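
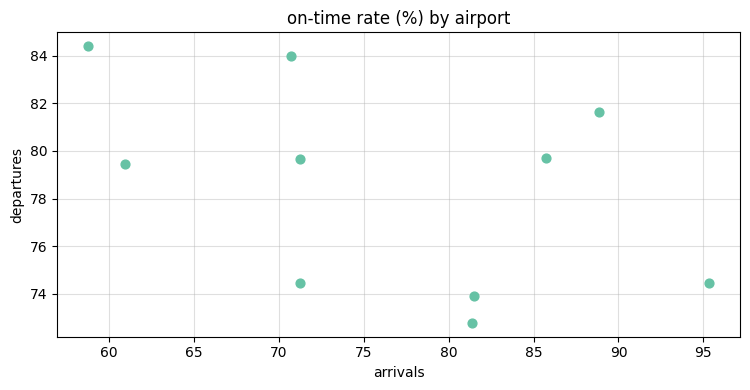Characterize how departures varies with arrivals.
negative, moderate

Points are negatively correlated; moderate (|r| ≈ 0.5).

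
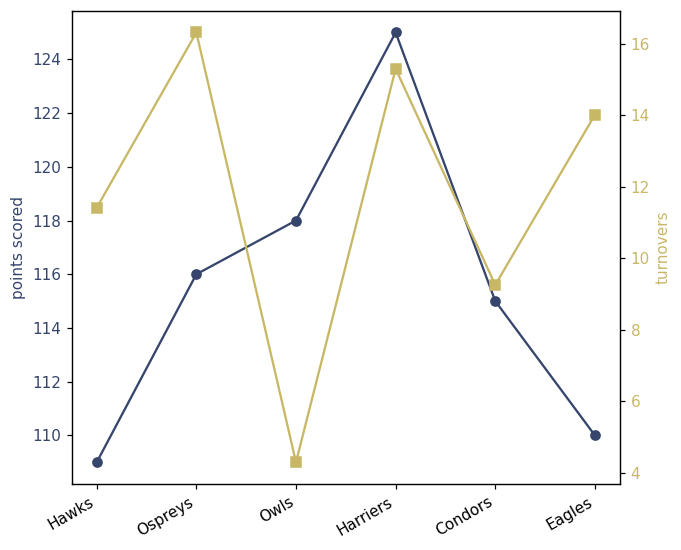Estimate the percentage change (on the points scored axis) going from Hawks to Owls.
≈ +9.3%

Hawks ≈ 108, Owls ≈ 118; (118 − 108) / 108 ≈ +9.3%.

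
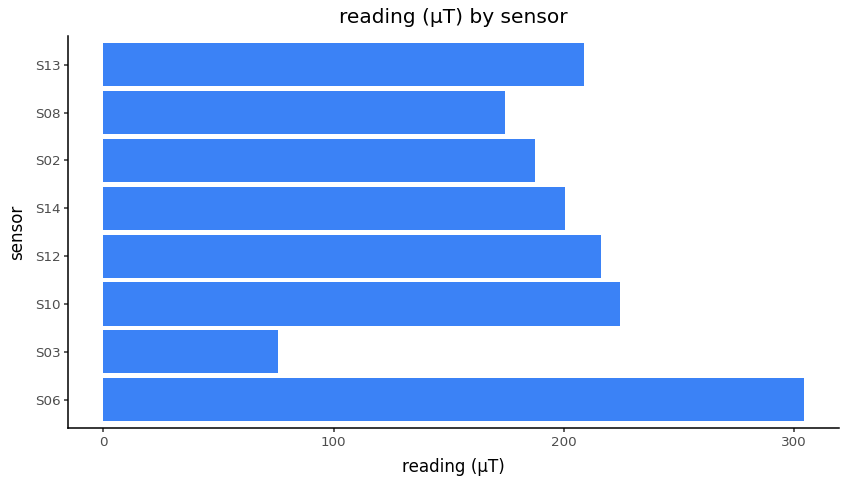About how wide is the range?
Max S06 ≈ 300, min S03 ≈ 100; range ≈ 200.

≈ 200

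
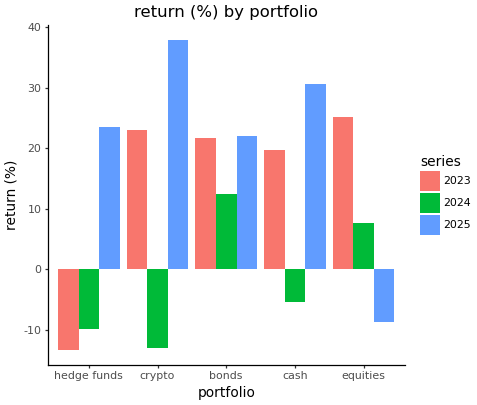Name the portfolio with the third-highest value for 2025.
Top 4 for 2025: crypto ≈ 40, cash ≈ 30, hedge funds ≈ 25, bonds ≈ 20.

hedge funds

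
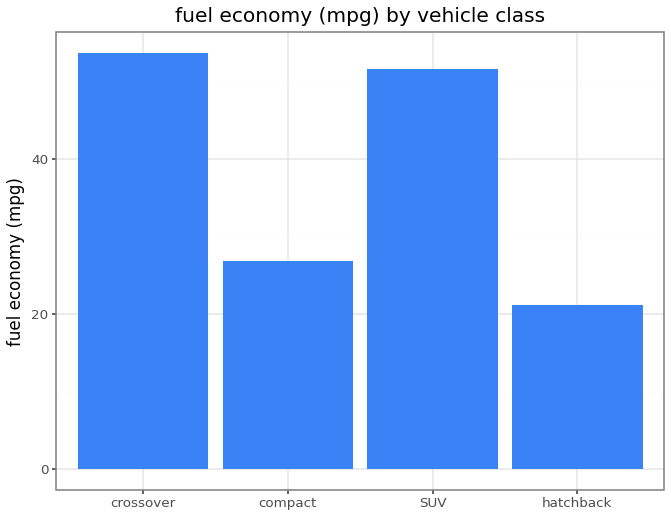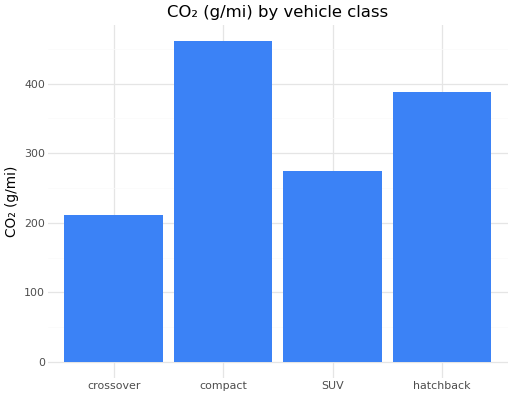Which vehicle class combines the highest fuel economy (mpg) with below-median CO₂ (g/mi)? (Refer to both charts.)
Chart 2 median CO₂ (g/mi) ≈ 350; below-median vehicle classes: crossover, SUV. Among those, crossover has the highest fuel economy (mpg) (≈ 55).

crossover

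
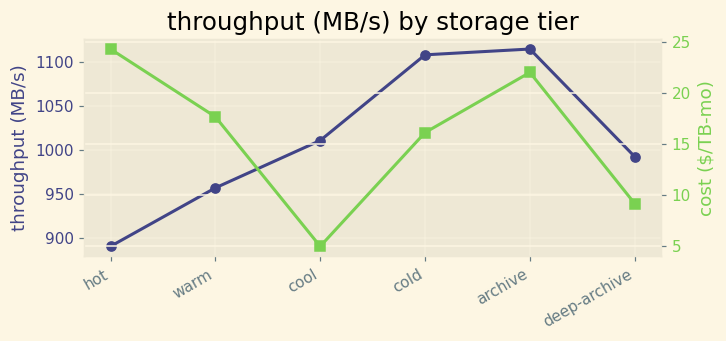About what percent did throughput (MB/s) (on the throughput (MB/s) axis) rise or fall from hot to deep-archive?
hot ≈ 900, deep-archive ≈ 1000; (1000 − 900) / 900 ≈ +11.1%.

≈ +11.1%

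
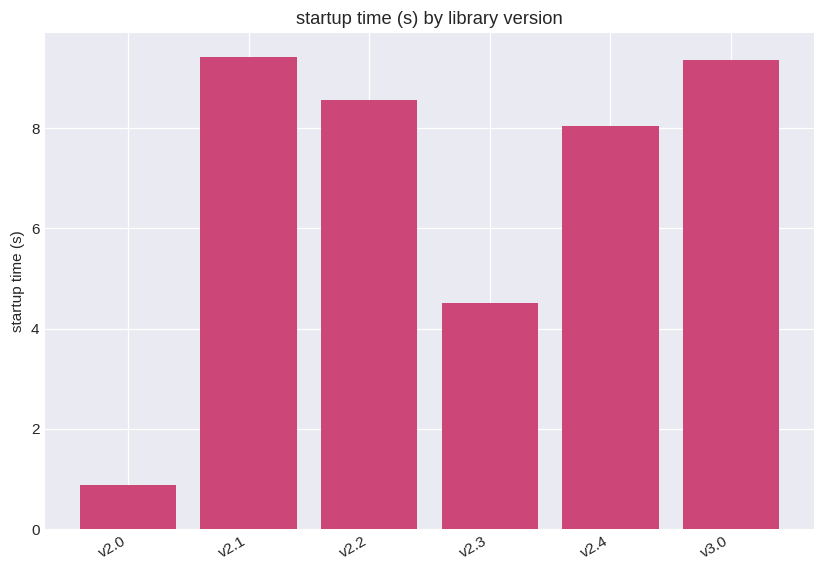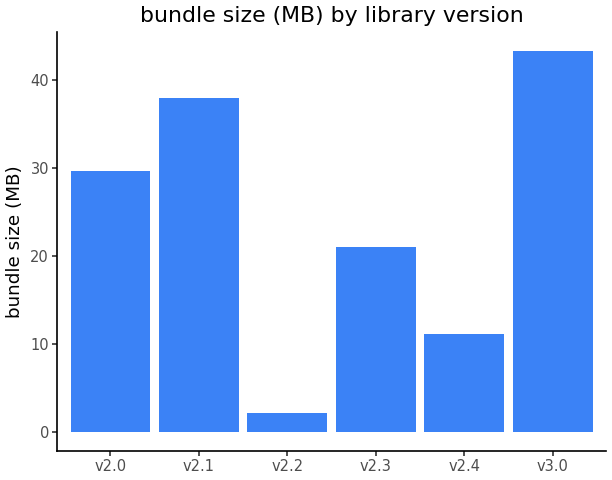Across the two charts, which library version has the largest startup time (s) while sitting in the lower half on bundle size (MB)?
v2.2

Chart 2 median bundle size (MB) ≈ 25; below-median library versions: v2.2, v2.3, v2.4. Among those, v2.2 has the highest startup time (s) (≈ 9).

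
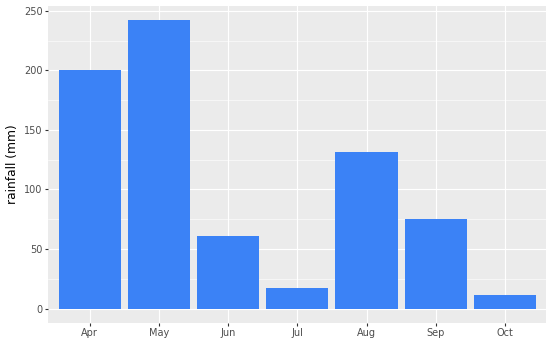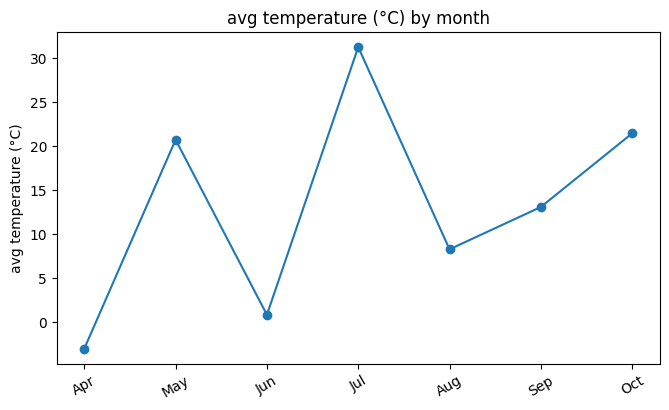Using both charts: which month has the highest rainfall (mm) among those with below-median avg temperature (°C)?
Chart 2 median avg temperature (°C) ≈ 15; below-median months: Apr, Jun, Aug. Among those, Apr has the highest rainfall (mm) (≈ 200).

Apr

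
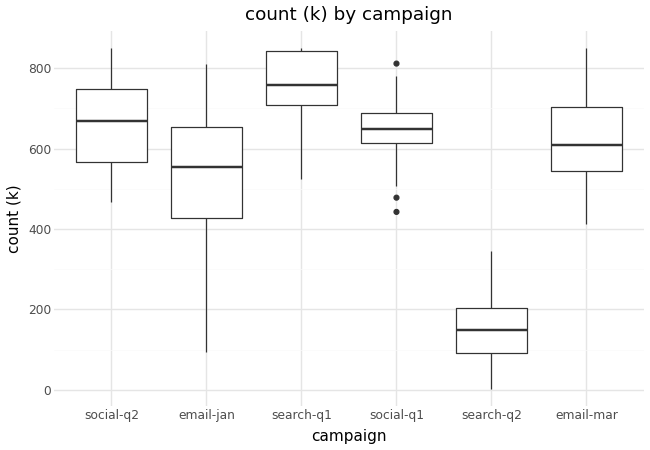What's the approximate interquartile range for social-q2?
≈ 200

Q3 ≈ 750, Q1 ≈ 550; IQR ≈ 200.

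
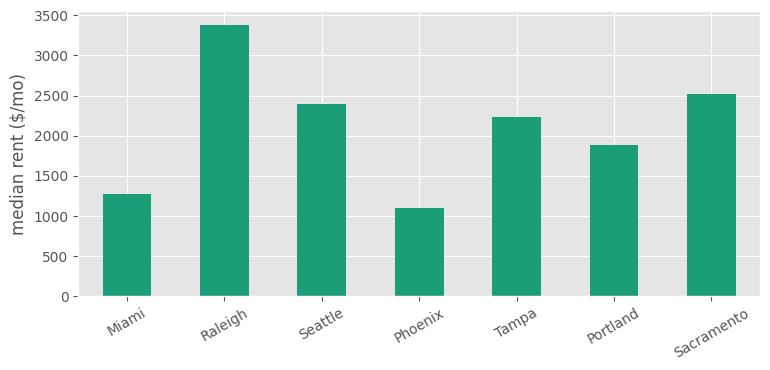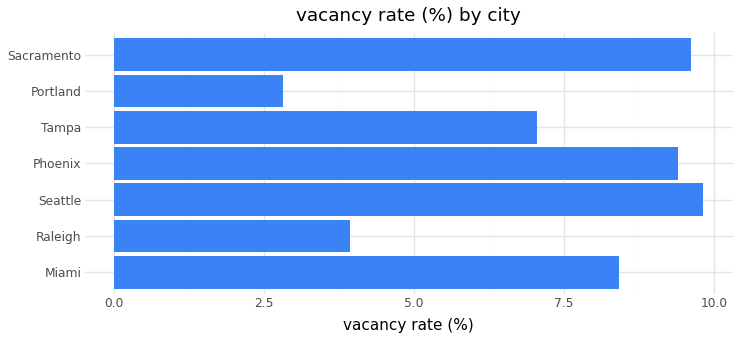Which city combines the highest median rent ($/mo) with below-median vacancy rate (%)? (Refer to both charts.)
Chart 2 median vacancy rate (%) ≈ 8; below-median cities: Raleigh, Tampa, Portland. Among those, Raleigh has the highest median rent ($/mo) (≈ 3500).

Raleigh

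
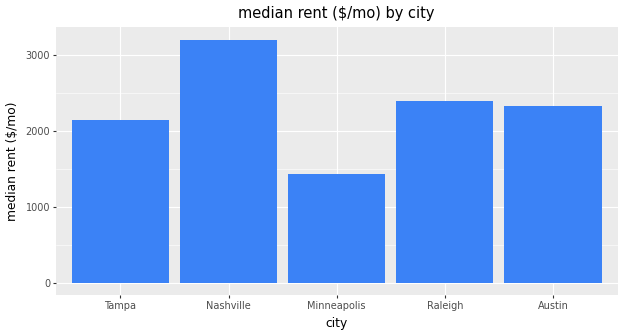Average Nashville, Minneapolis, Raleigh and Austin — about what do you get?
(3000 + 1500 + 2500 + 2500) / 4 ≈ 2375.

≈ 2375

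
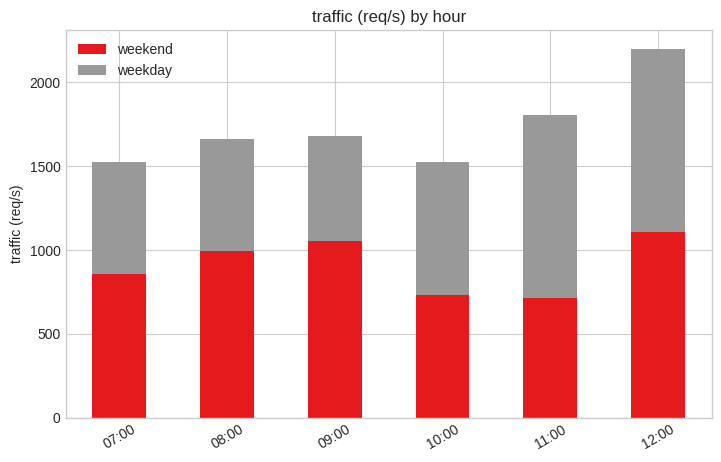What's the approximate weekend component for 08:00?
weekend top ≈ 1000, bottom ≈ 0; segment ≈ 1000.

≈ 1000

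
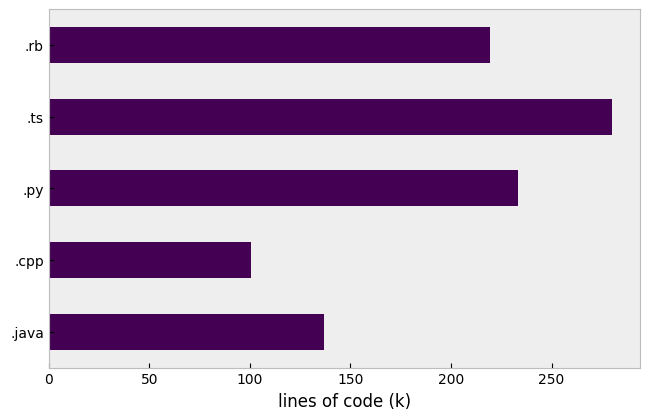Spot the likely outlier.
.cpp ≈ 100; the rest sit between ≈ 125 and ≈ 275.

.cpp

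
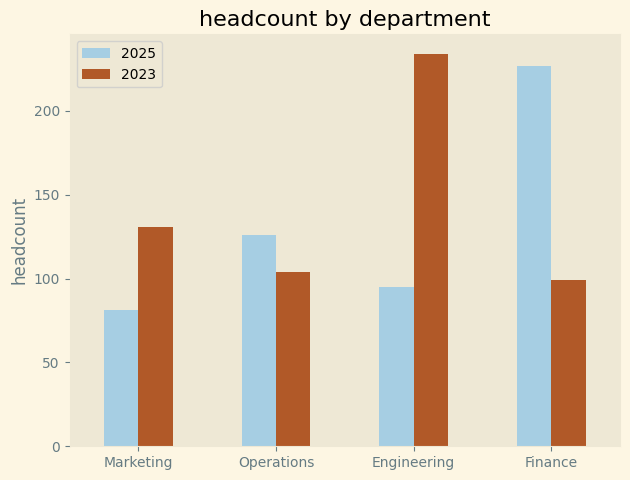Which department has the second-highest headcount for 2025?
Operations

Top 3 for 2025: Finance ≈ 220, Operations ≈ 120, Engineering ≈ 100.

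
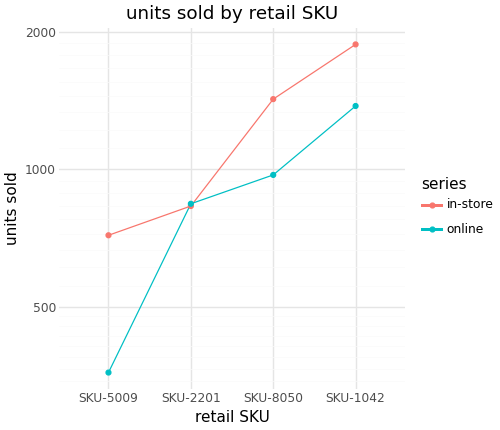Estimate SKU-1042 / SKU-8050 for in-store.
≈ 1.29×

SKU-1042 ≈ 1800, SKU-8050 ≈ 1400; 1800/1400 ≈ 1.29.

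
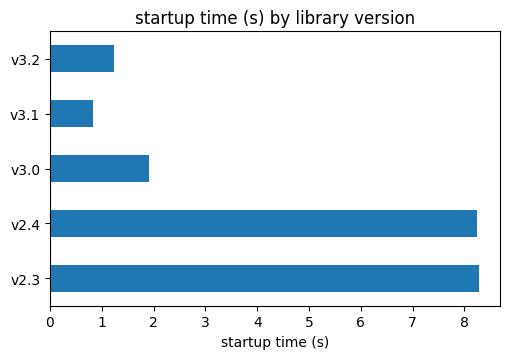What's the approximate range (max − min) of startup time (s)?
Max v2.3 ≈ 8, min v3.1 ≈ 1; range ≈ 7.

≈ 7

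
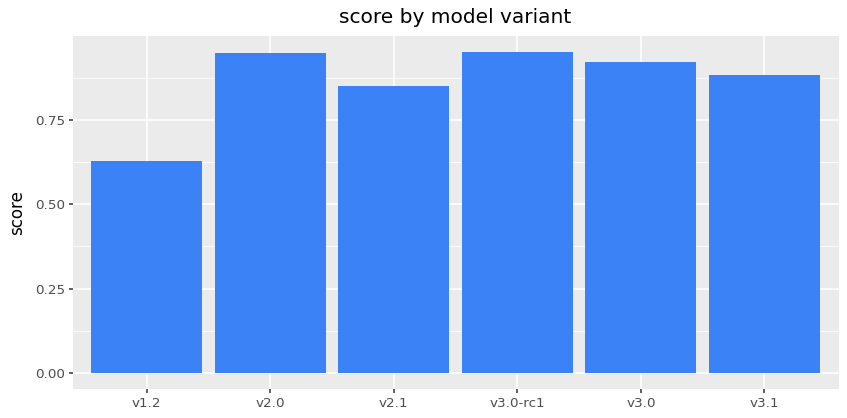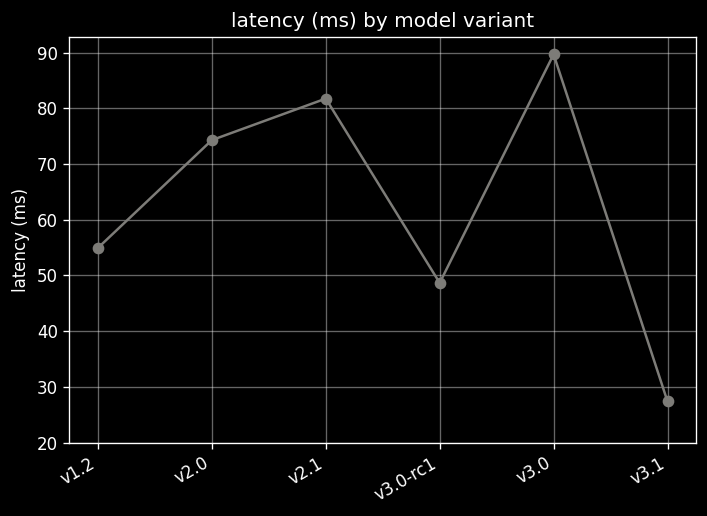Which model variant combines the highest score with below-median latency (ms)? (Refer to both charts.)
Chart 2 median latency (ms) ≈ 60; below-median model variants: v1.2, v3.0-rc1, v3.1. Among those, v3.0-rc1 has the highest score (≈ 1).

v3.0-rc1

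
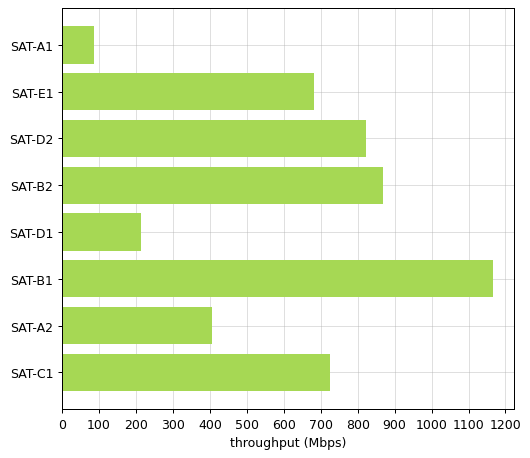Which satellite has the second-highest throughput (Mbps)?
Top 3: SAT-B1 ≈ 1200, SAT-B2 ≈ 900, SAT-D2 ≈ 800.

SAT-B2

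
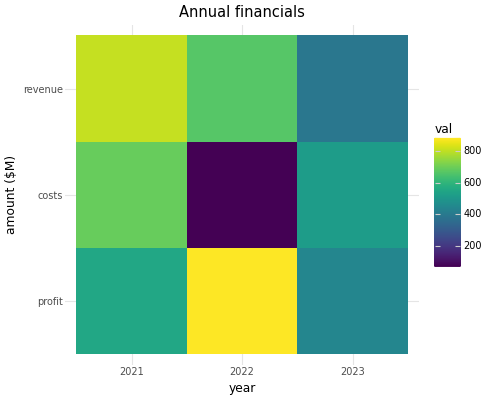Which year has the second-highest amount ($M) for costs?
2023

Top 3 for costs: 2021 ≈ 700, 2023 ≈ 500, 2022 ≈ 100.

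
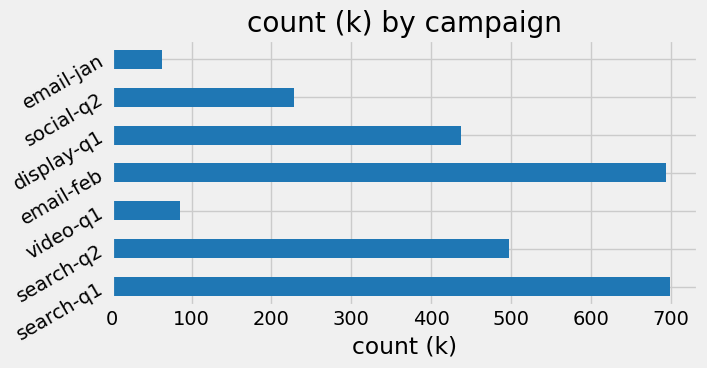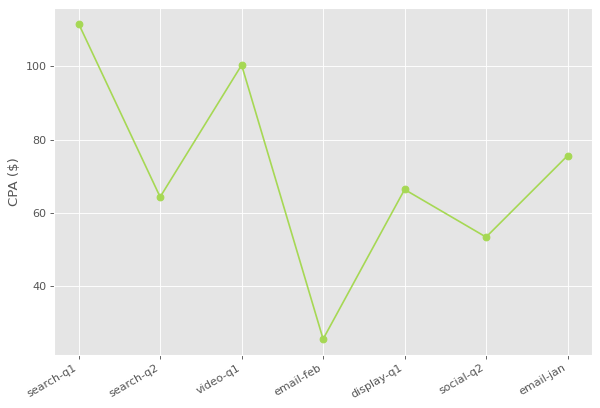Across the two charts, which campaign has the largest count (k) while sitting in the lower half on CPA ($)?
Chart 2 median CPA ($) ≈ 60; below-median campaigns: search-q2, email-feb, social-q2. Among those, email-feb has the highest count (k) (≈ 700).

email-feb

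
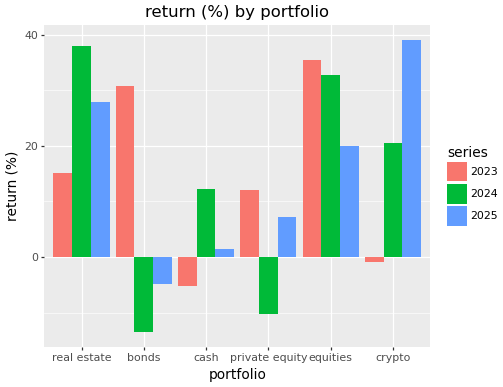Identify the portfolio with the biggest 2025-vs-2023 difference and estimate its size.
crypto: 2025 ≈ 40, 2023 ≈ 0 → gap ≈ 40. Next-largest (bonds) is only ≈ 35.

crypto, ≈ 40 %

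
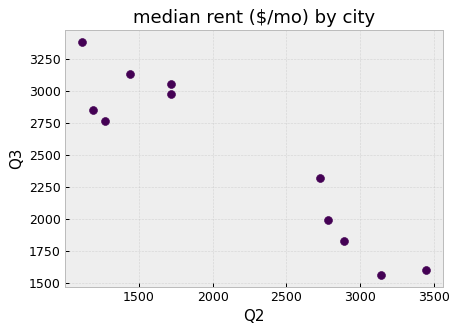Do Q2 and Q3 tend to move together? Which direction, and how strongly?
Points are negatively correlated; strong (|r| ≈ 0.9).

negative, strong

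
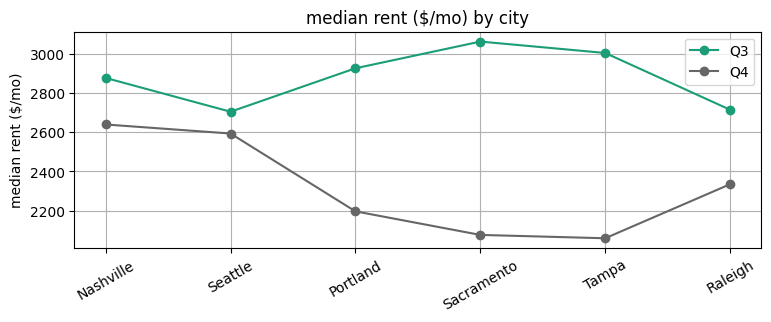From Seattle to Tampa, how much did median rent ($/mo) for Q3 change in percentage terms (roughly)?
≈ +11.1%

Seattle ≈ 2700, Tampa ≈ 3000; (3000 − 2700) / 2700 ≈ +11.1%.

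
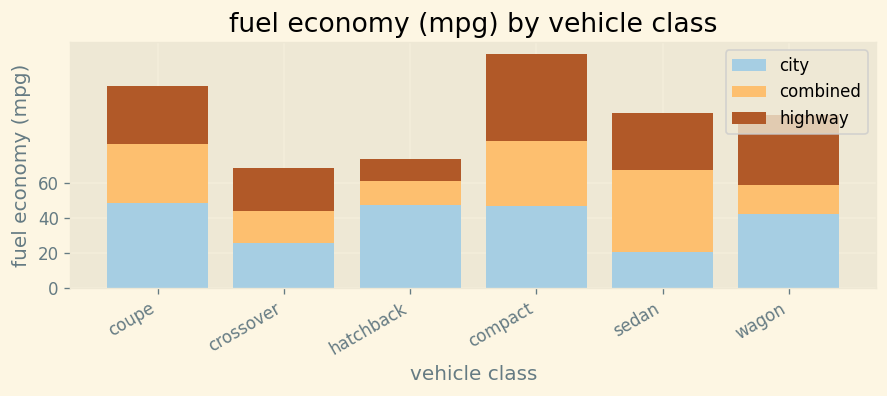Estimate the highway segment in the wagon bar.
≈ 40

highway top ≈ 100, bottom ≈ 60; segment ≈ 40.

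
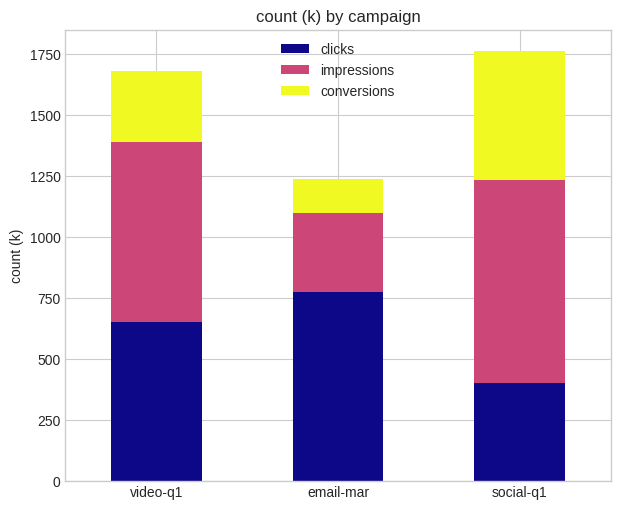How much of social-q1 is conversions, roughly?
≈ 600

conversions top ≈ 1800, bottom ≈ 1200; segment ≈ 600.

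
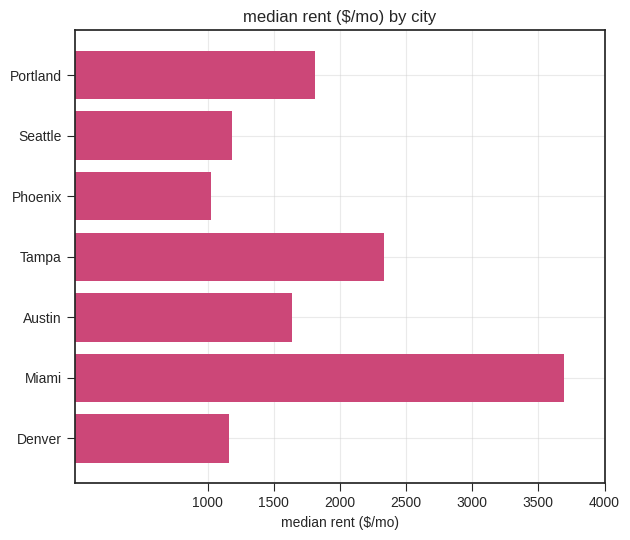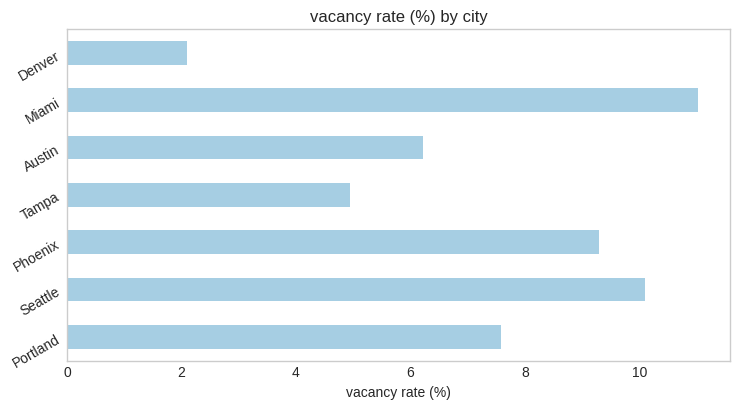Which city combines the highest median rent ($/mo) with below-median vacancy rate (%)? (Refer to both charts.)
Chart 2 median vacancy rate (%) ≈ 8; below-median cities: Tampa, Austin, Denver. Among those, Tampa has the highest median rent ($/mo) (≈ 2500).

Tampa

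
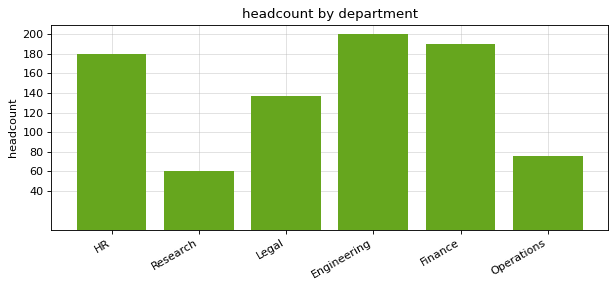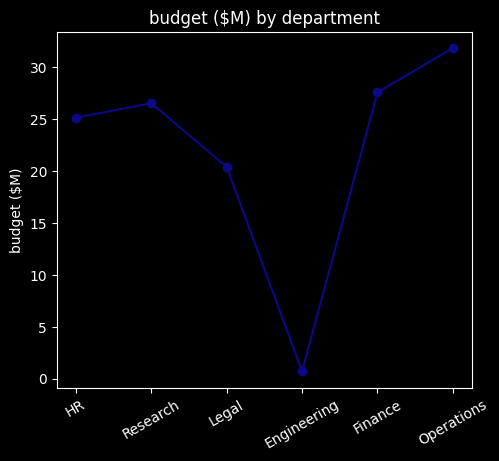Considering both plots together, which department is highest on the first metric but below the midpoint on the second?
Engineering

Chart 2 median budget ($M) ≈ 25; below-median departments: HR, Legal, Engineering. Among those, Engineering has the highest headcount (≈ 200).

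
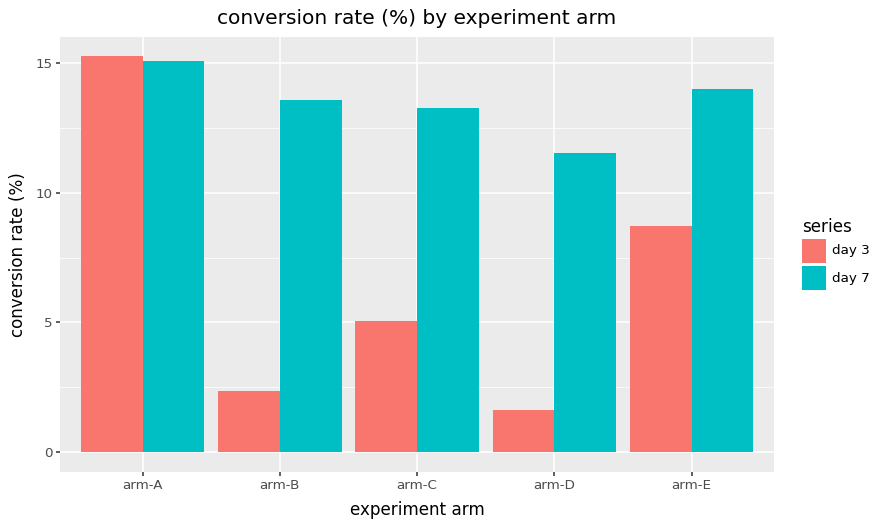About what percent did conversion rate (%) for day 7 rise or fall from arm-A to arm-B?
≈ -12.5%

arm-A ≈ 16, arm-B ≈ 14; (14 − 16) / 16 ≈ -12.5%.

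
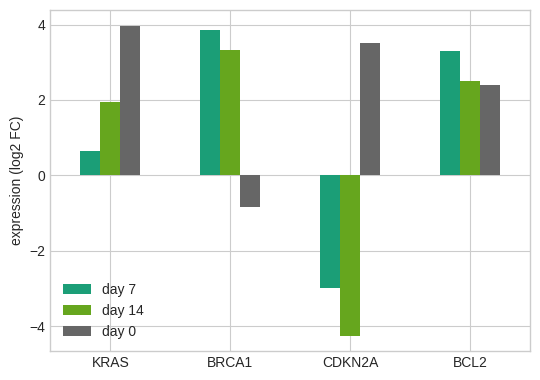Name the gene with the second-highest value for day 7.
Top 3 for day 7: BRCA1 ≈ 4, BCL2 ≈ 3, KRAS ≈ 1.

BCL2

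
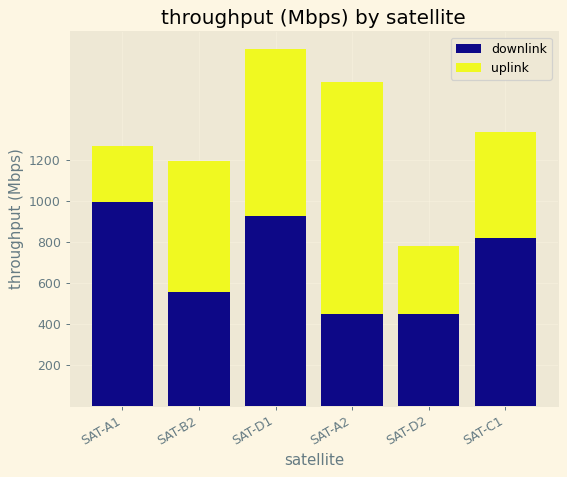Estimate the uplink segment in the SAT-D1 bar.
≈ 800

uplink top ≈ 1800, bottom ≈ 1000; segment ≈ 800.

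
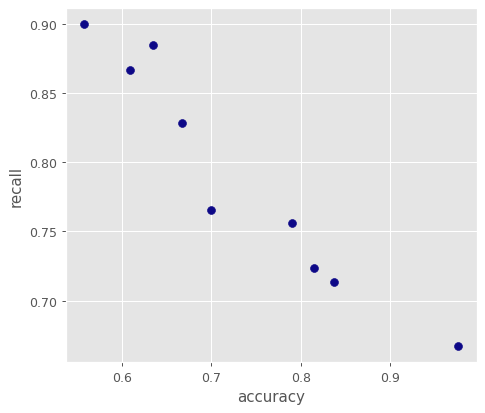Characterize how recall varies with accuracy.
Points are negatively correlated; strong (|r| ≈ 1.0).

negative, strong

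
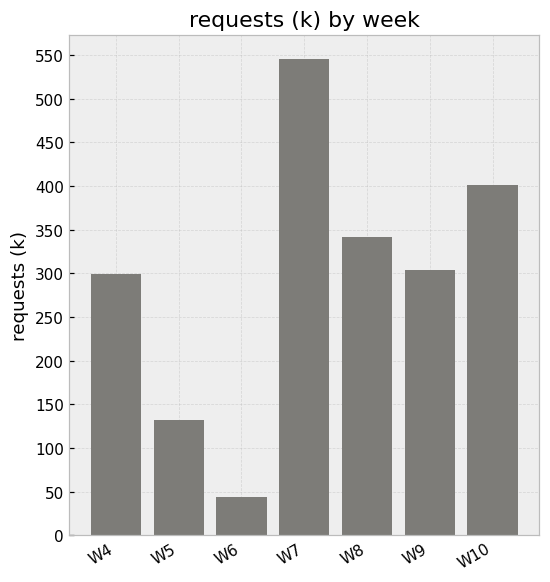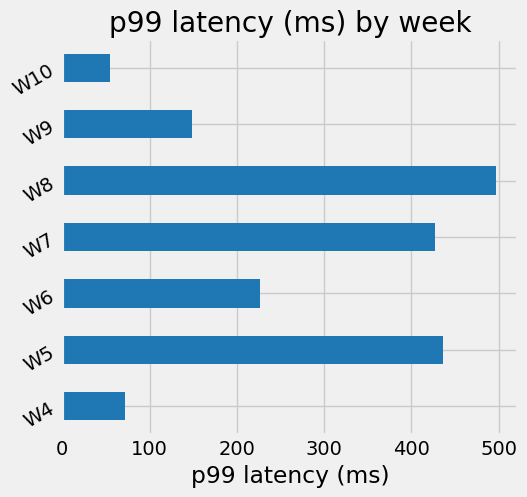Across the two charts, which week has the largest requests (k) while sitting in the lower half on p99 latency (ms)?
Chart 2 median p99 latency (ms) ≈ 250; below-median weeks: W4, W9, W10. Among those, W10 has the highest requests (k) (≈ 400).

W10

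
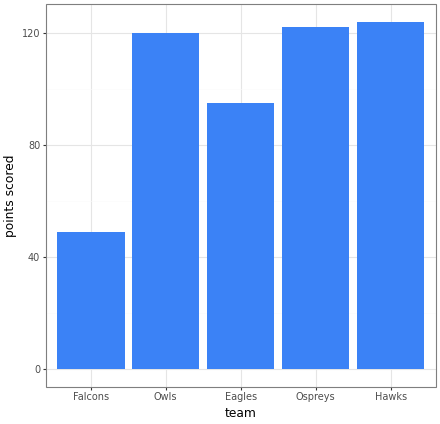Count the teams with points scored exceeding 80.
Above 80: Owls, Eagles, Ospreys, Hawks.

4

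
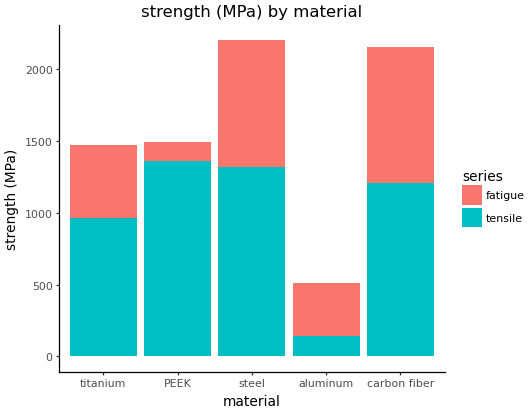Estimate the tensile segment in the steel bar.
≈ 1400

tensile top ≈ 1400, bottom ≈ 0; segment ≈ 1400.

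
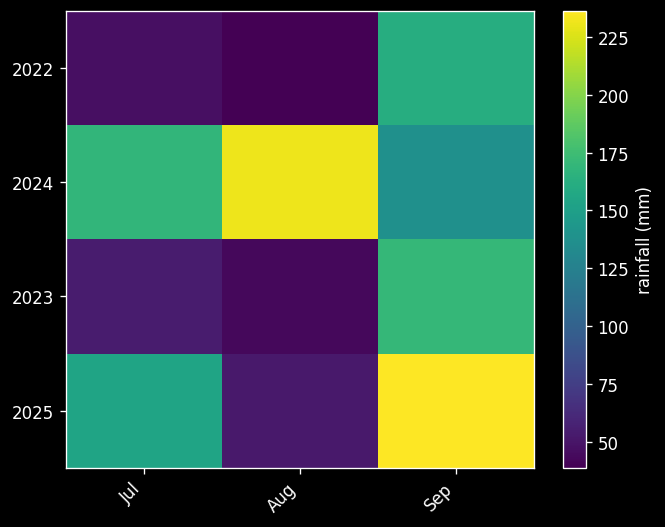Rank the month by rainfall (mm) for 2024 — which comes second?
Jul

Top 3 for 2024: Aug ≈ 240, Jul ≈ 160, Sep ≈ 140.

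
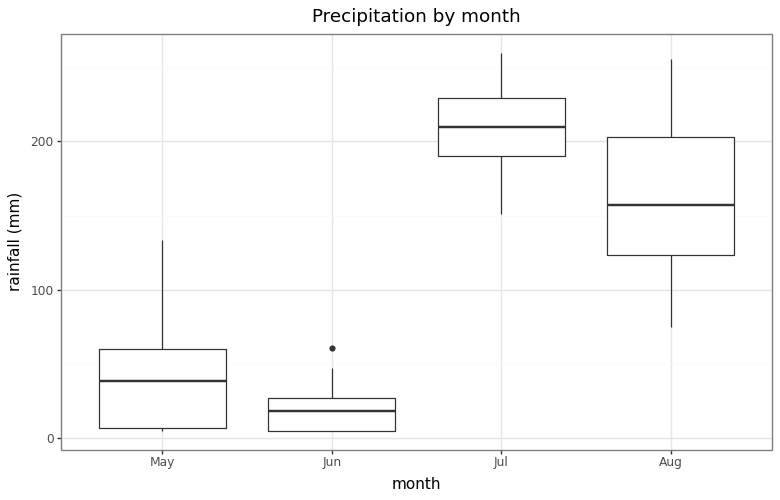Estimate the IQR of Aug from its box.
≈ 80

Q3 ≈ 200, Q1 ≈ 120; IQR ≈ 80.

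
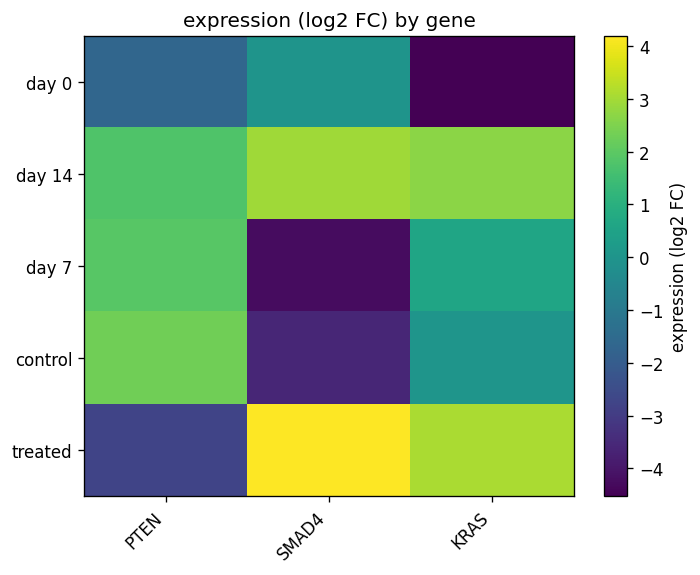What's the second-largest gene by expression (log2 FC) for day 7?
KRAS

Top 3 for day 7: PTEN ≈ 2, KRAS ≈ 1, SMAD4 ≈ -4.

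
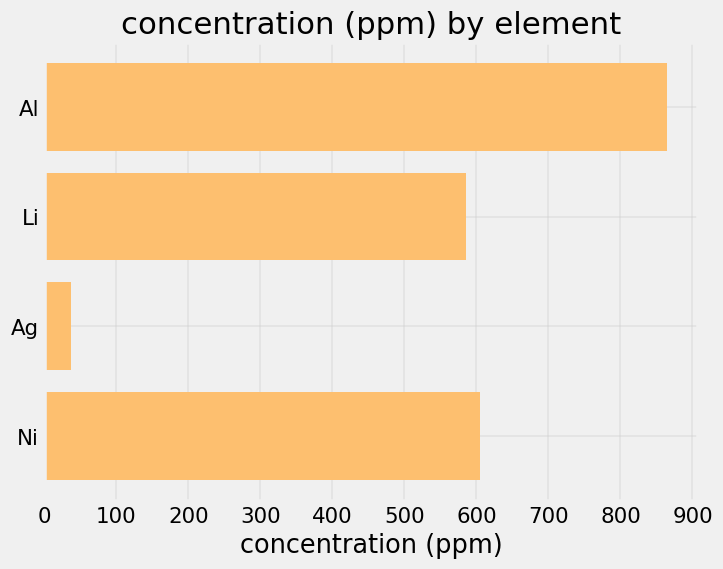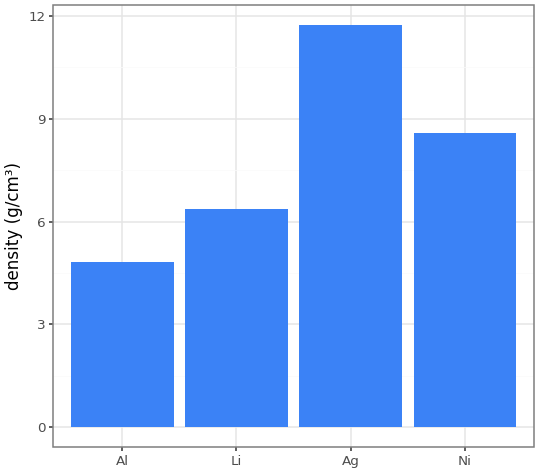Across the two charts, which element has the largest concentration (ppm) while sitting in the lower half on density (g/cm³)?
Al

Chart 2 median density (g/cm³) ≈ 8; below-median elements: Al, Li. Among those, Al has the highest concentration (ppm) (≈ 900).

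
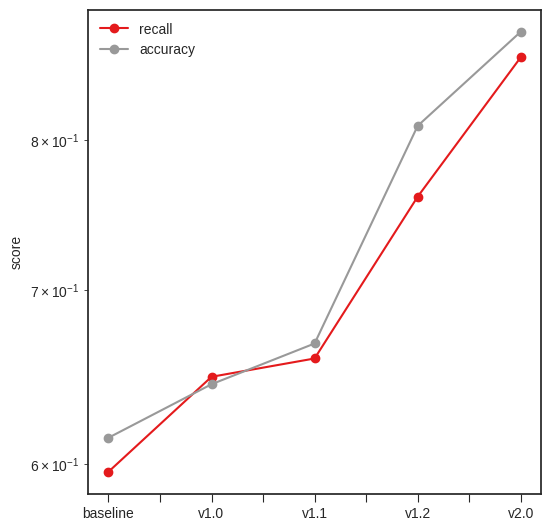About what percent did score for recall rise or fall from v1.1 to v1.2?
≈ +15.4%

v1.1 ≈ 0.65, v1.2 ≈ 0.75; (0.75 − 0.65) / 0.65 ≈ +15.4%.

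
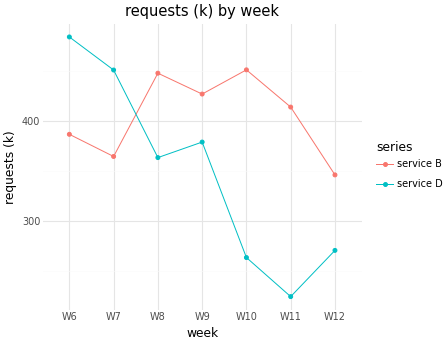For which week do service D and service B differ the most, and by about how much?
W11: service D ≈ 225, service B ≈ 425 → gap ≈ 200. Next-largest (W10) is only ≈ 175.

W11, ≈ 200 k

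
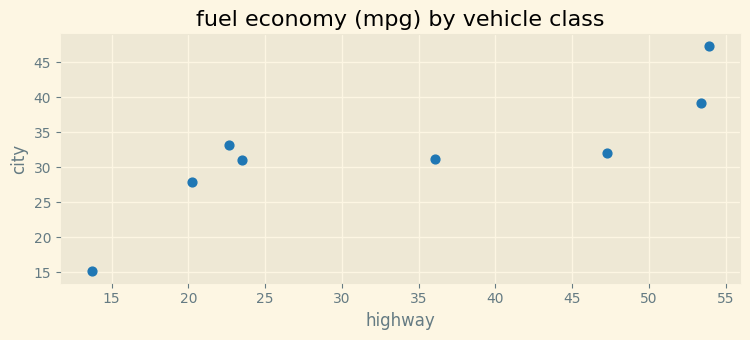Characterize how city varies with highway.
Points are positively correlated; strong (|r| ≈ 0.8).

positive, strong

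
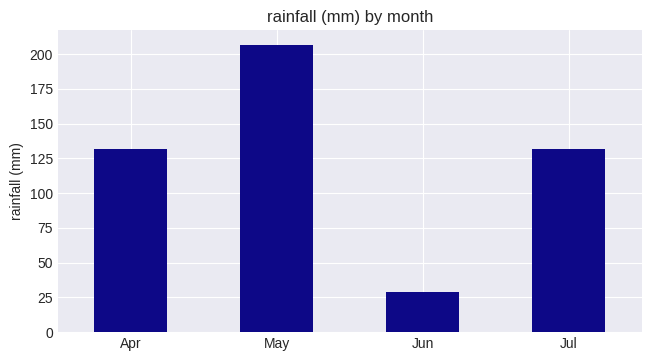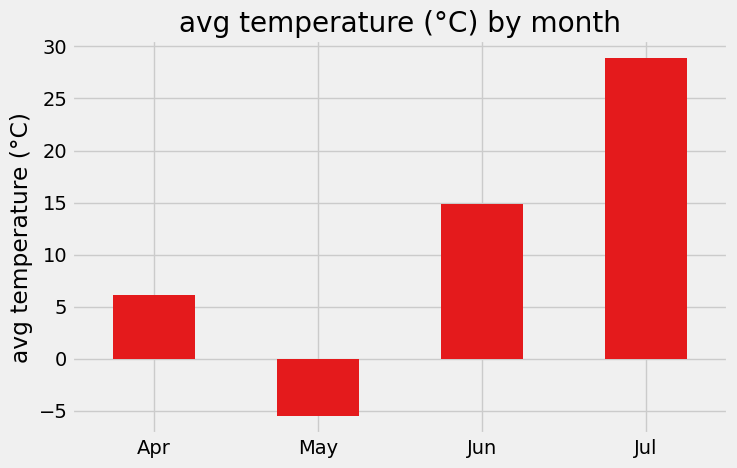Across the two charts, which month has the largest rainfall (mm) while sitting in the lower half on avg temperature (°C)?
Chart 2 median avg temperature (°C) ≈ 10; below-median months: Apr, May. Among those, May has the highest rainfall (mm) (≈ 200).

May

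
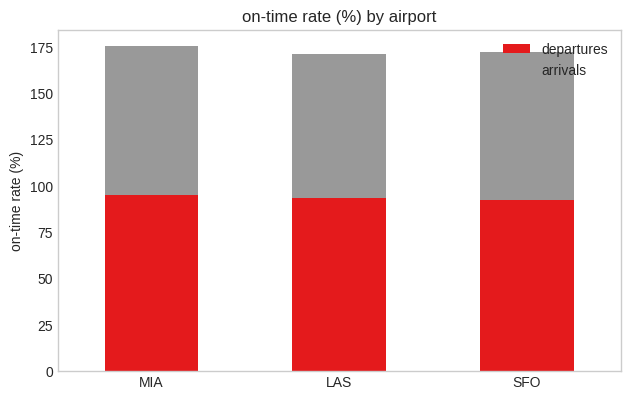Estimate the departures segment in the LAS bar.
departures top ≈ 100, bottom ≈ 0; segment ≈ 100.

≈ 100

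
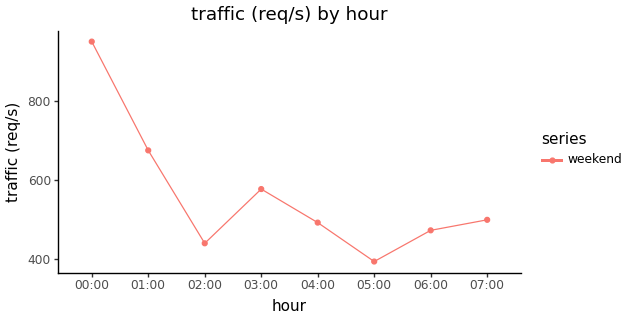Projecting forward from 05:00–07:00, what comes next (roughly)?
Last three: 400, 450, 500 → slope ≈ 50/step → next ≈ 550.

≈ 550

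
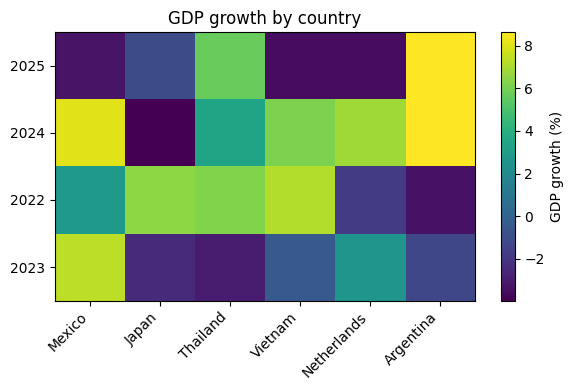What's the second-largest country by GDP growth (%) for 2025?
Thailand

Top 3 for 2025: Argentina ≈ 8, Thailand ≈ 6, Japan ≈ -2.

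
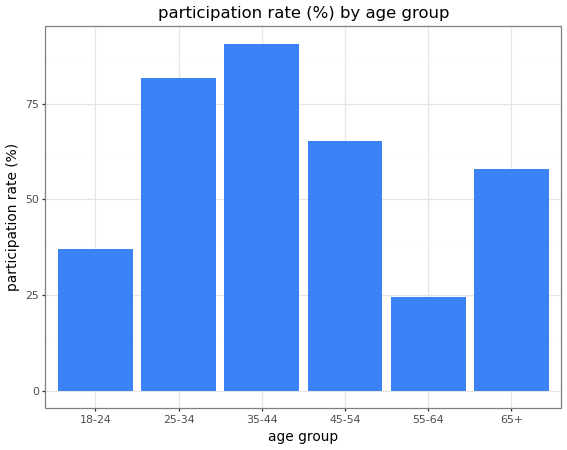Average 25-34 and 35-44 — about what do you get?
≈ 85

(80 + 90) / 2 ≈ 85.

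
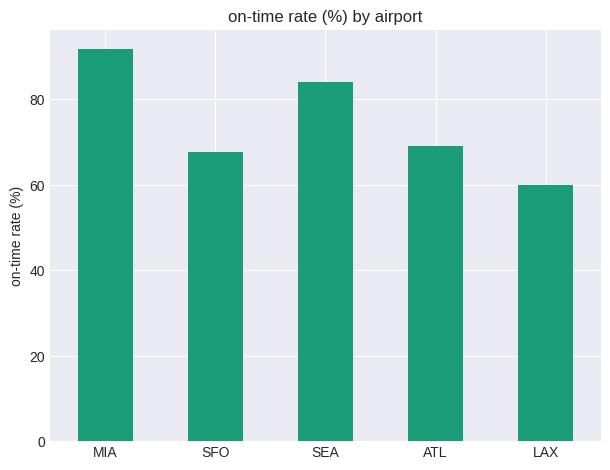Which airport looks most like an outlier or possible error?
MIA

MIA ≈ 90; the rest sit between ≈ 60 and ≈ 80.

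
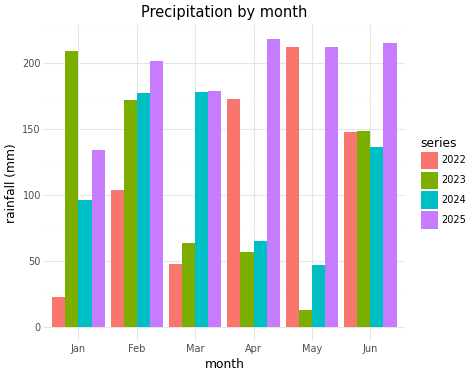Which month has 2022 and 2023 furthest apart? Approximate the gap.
May: 2022 ≈ 220, 2023 ≈ 20 → gap ≈ 200. Next-largest (Jan) is only ≈ 180.

May, ≈ 200 mm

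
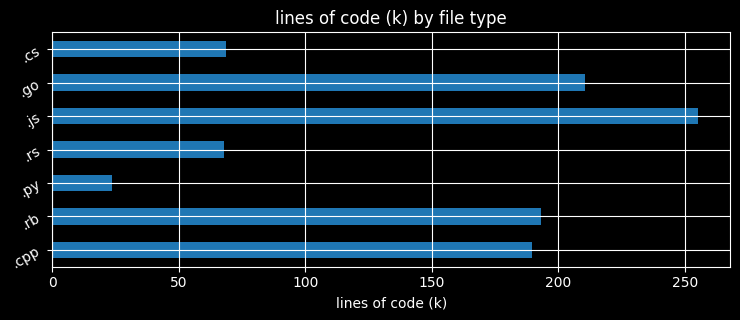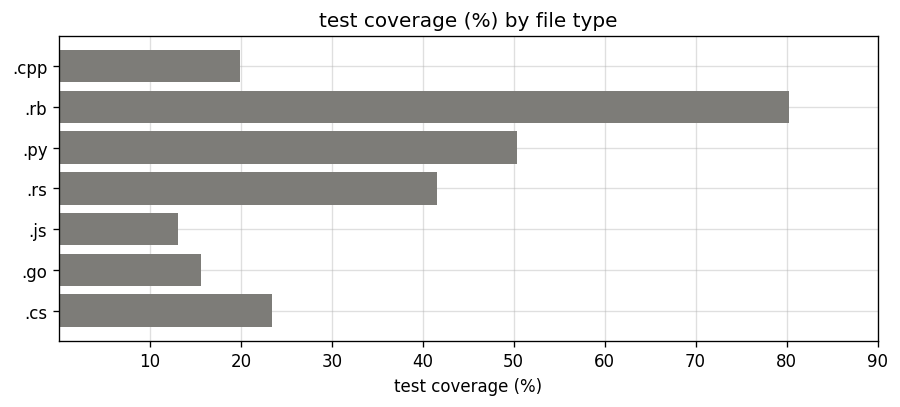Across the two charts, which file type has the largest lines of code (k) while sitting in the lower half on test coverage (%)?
Chart 2 median test coverage (%) ≈ 20; below-median file types: .cpp, .js, .go. Among those, .js has the highest lines of code (k) (≈ 250).

.js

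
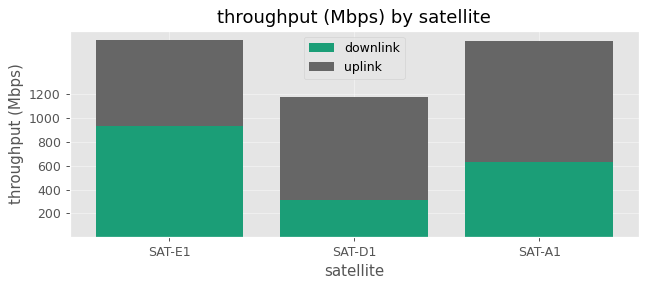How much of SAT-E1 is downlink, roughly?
≈ 1000

downlink top ≈ 1000, bottom ≈ 0; segment ≈ 1000.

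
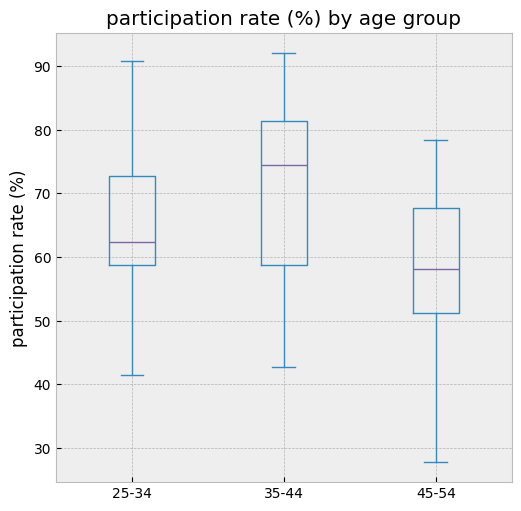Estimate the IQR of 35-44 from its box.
≈ 22

Q3 ≈ 81, Q1 ≈ 59; IQR ≈ 22.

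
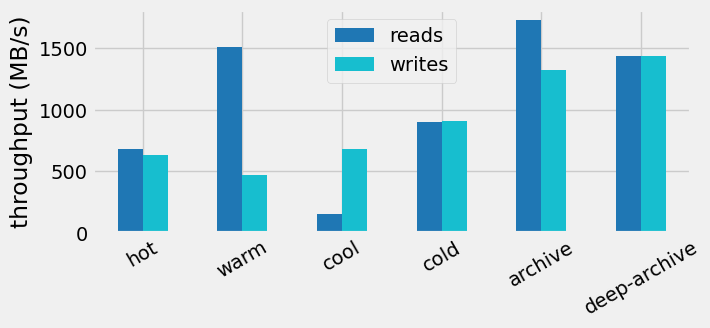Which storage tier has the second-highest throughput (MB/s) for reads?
warm

Top 3 for reads: archive ≈ 1800, warm ≈ 1600, deep-archive ≈ 1400.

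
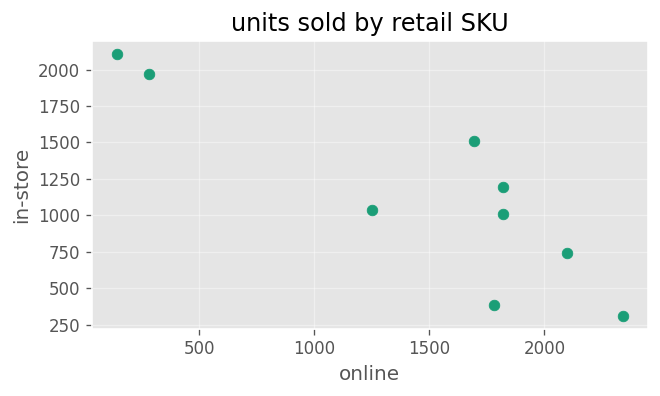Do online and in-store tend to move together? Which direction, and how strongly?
negative, strong

Points are negatively correlated; strong (|r| ≈ 0.9).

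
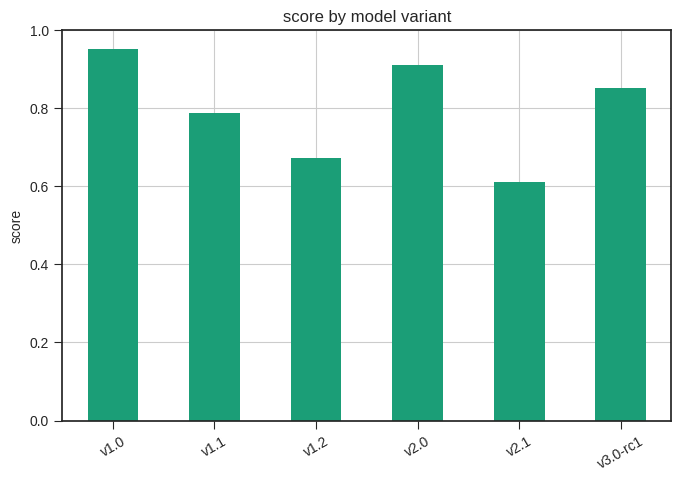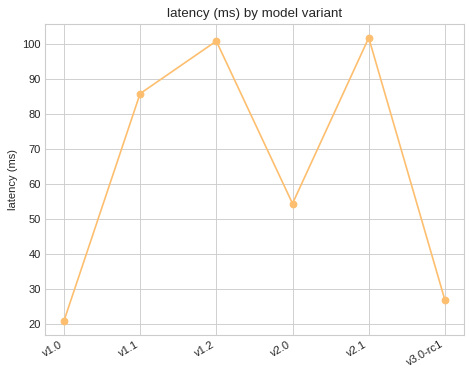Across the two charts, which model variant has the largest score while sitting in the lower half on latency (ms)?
v1.0

Chart 2 median latency (ms) ≈ 70; below-median model variants: v1.0, v2.0, v3.0-rc1. Among those, v1.0 has the highest score (≈ 1).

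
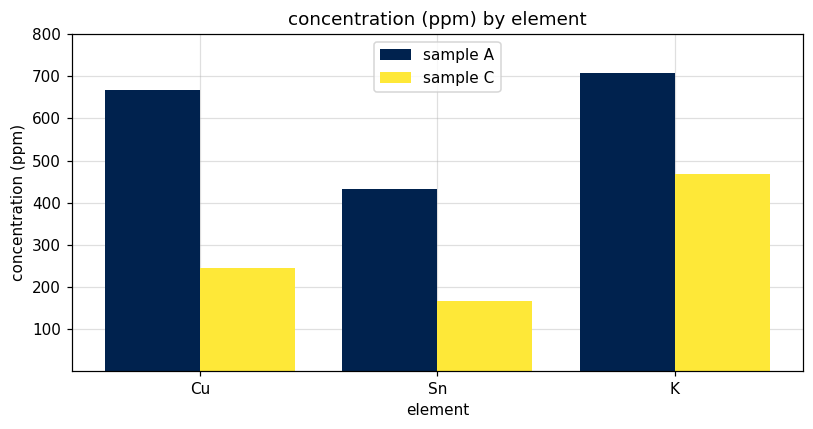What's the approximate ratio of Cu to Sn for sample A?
Cu ≈ 700, Sn ≈ 400; 700/400 ≈ 1.75.

≈ 1.75×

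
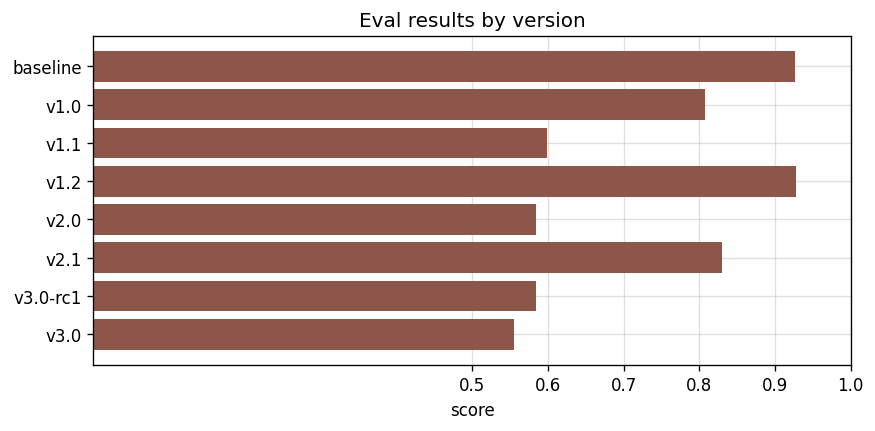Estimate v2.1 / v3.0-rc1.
≈ 1.33×

v2.1 ≈ 0.8, v3.0-rc1 ≈ 0.6; 0.8/0.6 ≈ 1.33.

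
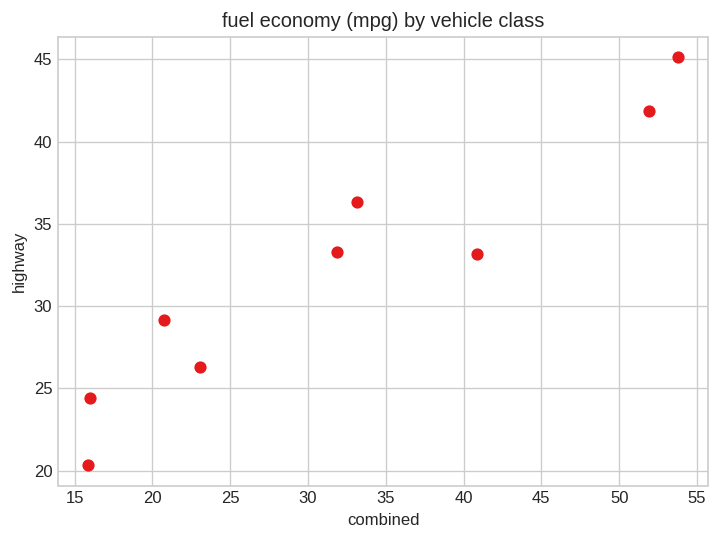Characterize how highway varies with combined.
Points are positively correlated; strong (|r| ≈ 0.9).

positive, strong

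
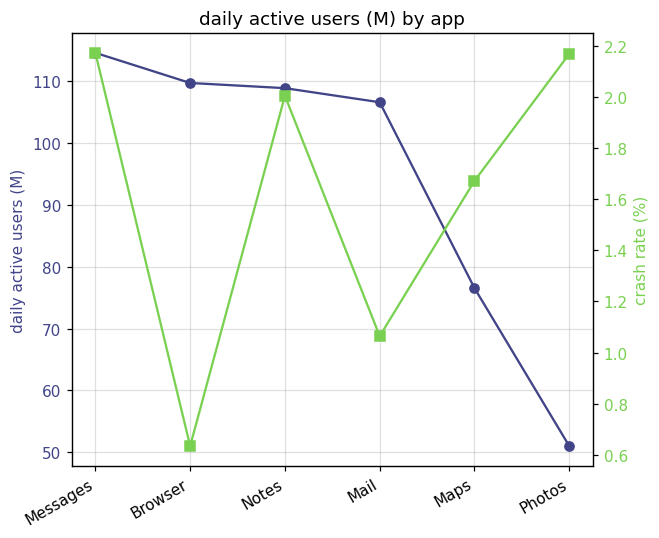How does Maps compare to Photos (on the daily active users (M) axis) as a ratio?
≈ 1.6×

Maps ≈ 80, Photos ≈ 50; 80/50 ≈ 1.6.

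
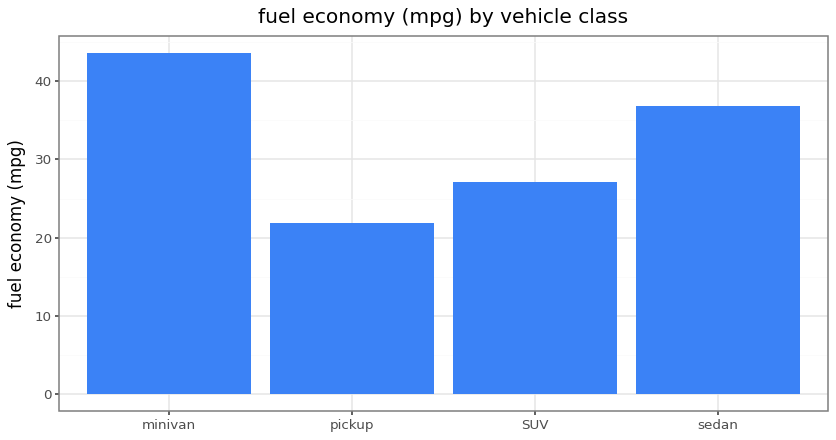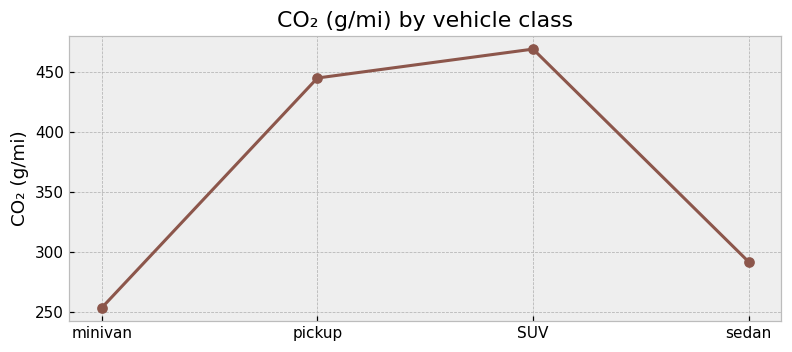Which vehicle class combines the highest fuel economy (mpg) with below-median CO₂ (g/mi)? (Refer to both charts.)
Chart 2 median CO₂ (g/mi) ≈ 350; below-median vehicle classes: minivan, sedan. Among those, minivan has the highest fuel economy (mpg) (≈ 45).

minivan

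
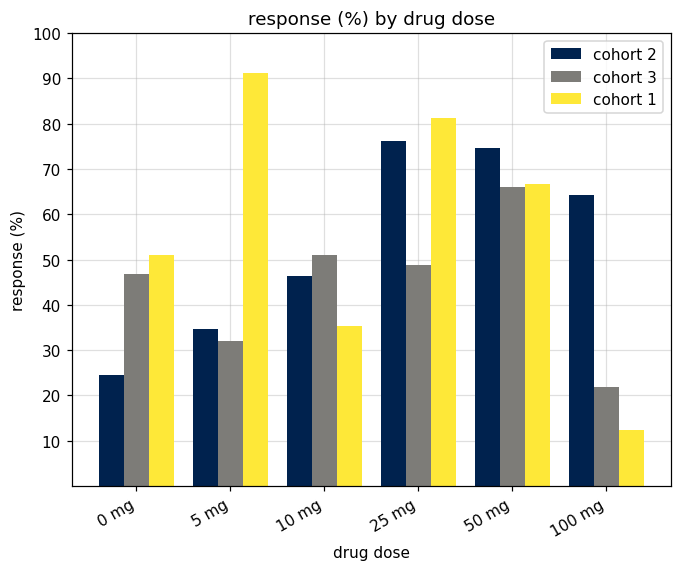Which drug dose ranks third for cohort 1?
50 mg

Top 4 for cohort 1: 5 mg ≈ 90, 25 mg ≈ 80, 50 mg ≈ 70, 0 mg ≈ 50.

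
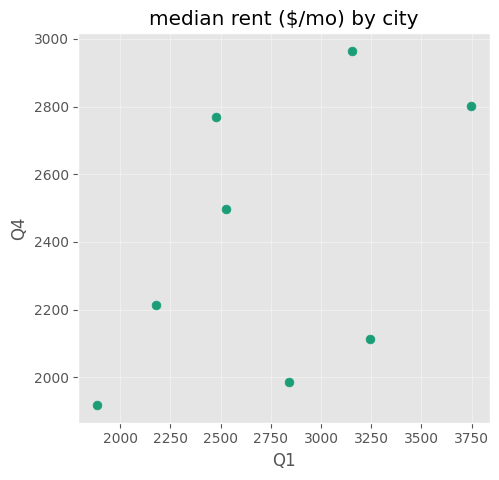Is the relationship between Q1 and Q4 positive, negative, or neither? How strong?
positive, moderate

Points are positively correlated; moderate (|r| ≈ 0.5).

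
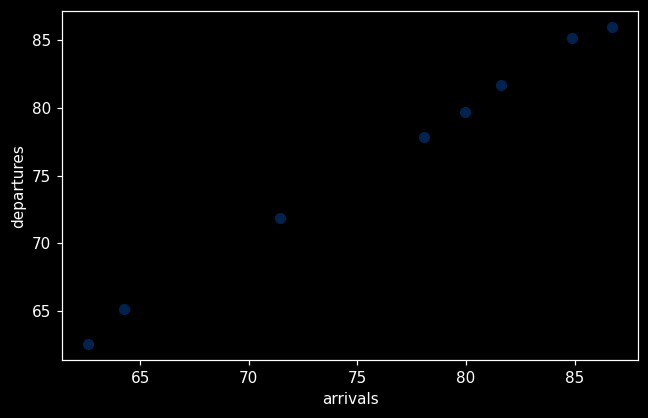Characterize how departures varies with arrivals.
positive, strong

Points are positively correlated; strong (|r| ≈ 1.0).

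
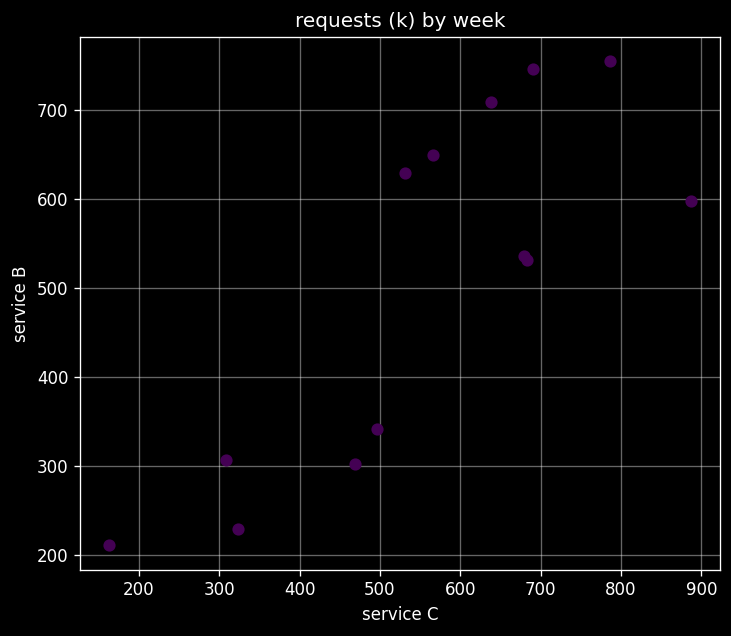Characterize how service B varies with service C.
Points are positively correlated; strong (|r| ≈ 0.8).

positive, strong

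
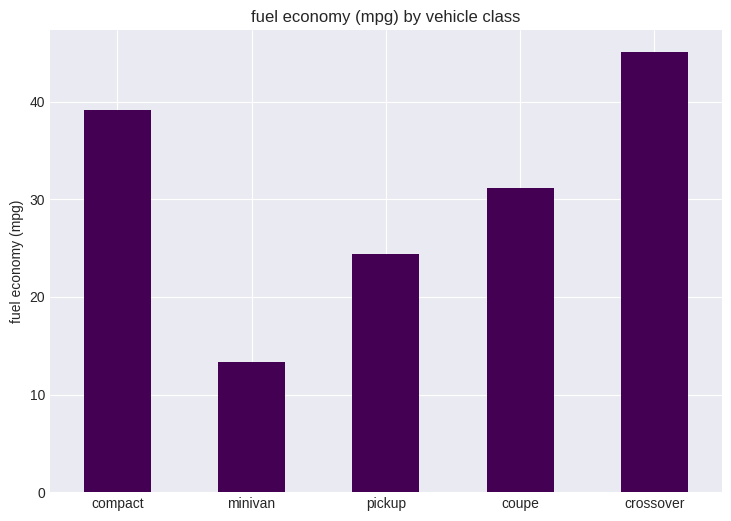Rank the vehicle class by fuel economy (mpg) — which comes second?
compact

Top 3: crossover ≈ 45, compact ≈ 40, coupe ≈ 30.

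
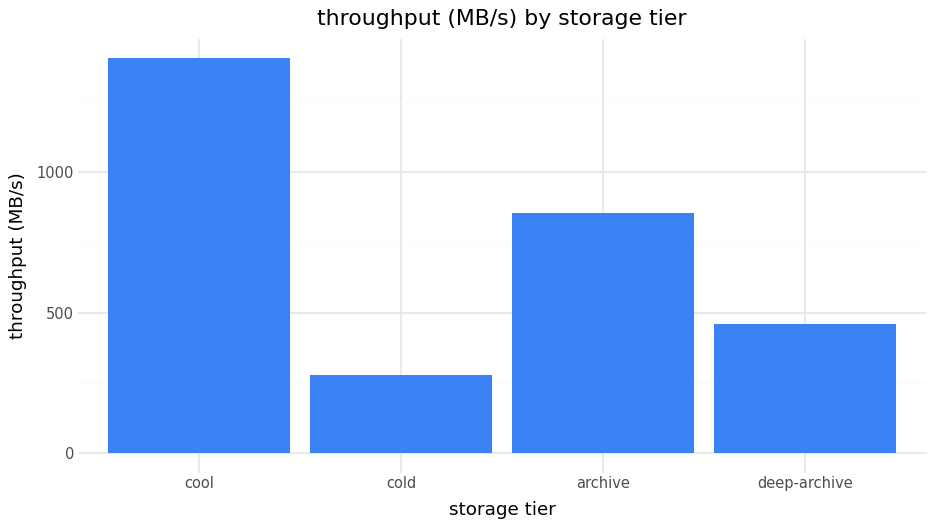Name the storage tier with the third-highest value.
Top 4: cool ≈ 1400, archive ≈ 800, deep-archive ≈ 400, cold ≈ 200.

deep-archive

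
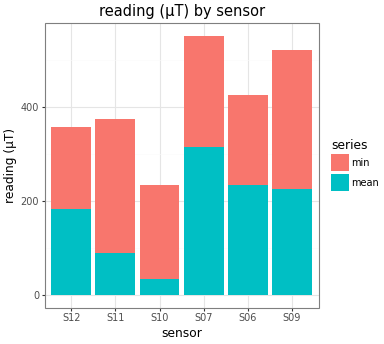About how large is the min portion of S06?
≈ 200

min top ≈ 450, bottom ≈ 250; segment ≈ 200.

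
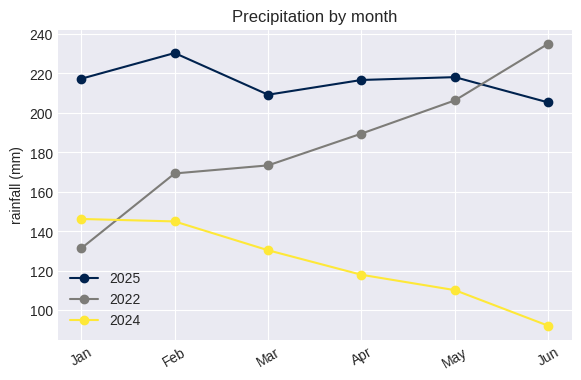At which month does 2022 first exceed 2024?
Jan: 2022 ≈ 140 vs 2024 ≈ 140 (not yet); Feb: 2022 ≈ 160 vs 2024 ≈ 140 (first crossover).

Feb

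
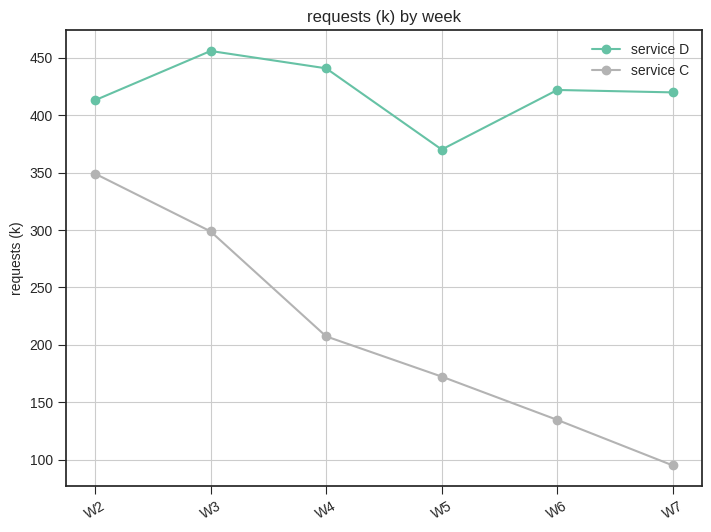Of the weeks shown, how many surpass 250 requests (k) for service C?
2

Above 250: W2, W3.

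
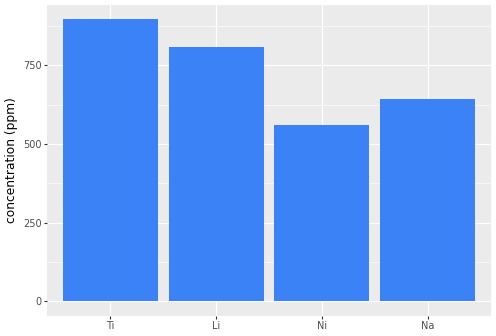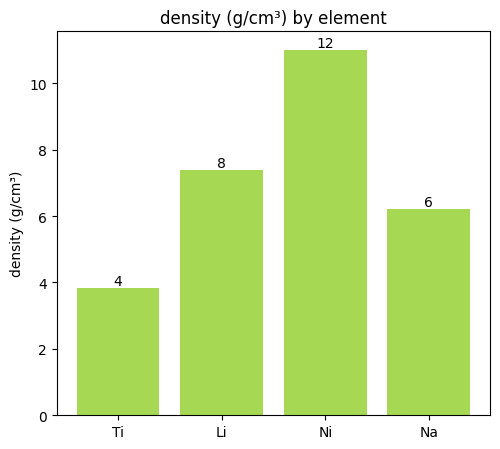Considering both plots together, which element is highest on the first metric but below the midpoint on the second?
Chart 2 median density (g/cm³) ≈ 6; below-median elements: Ti, Na. Among those, Ti has the highest concentration (ppm) (≈ 900).

Ti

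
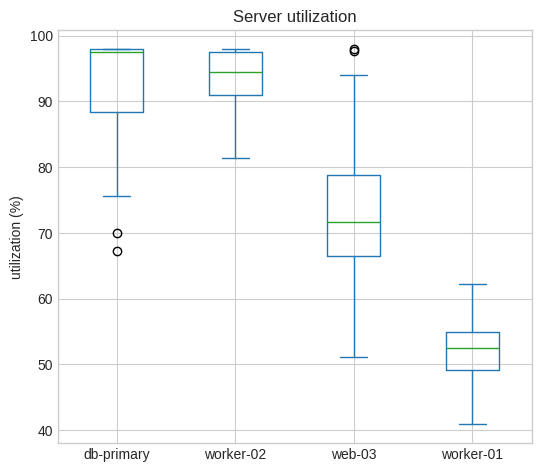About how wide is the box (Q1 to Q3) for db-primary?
≈ 10

Q3 ≈ 100, Q1 ≈ 90; IQR ≈ 10.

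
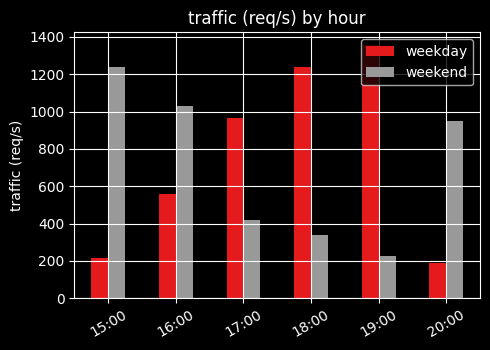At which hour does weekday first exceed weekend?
16:00: weekday ≈ 600 vs weekend ≈ 1000 (not yet); 17:00: weekday ≈ 1000 vs weekend ≈ 400 (first crossover).

17:00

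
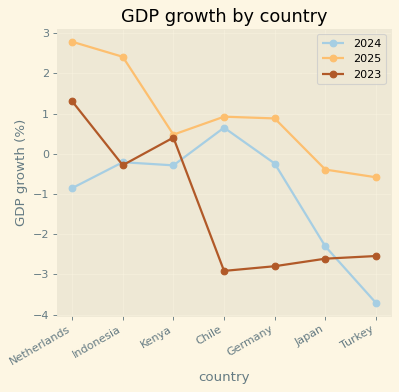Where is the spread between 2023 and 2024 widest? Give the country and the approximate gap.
Chile: 2023 ≈ -3, 2024 ≈ 1 → gap ≈ 4. Next-largest (Germany) is only ≈ 3.

Chile, ≈ 4 %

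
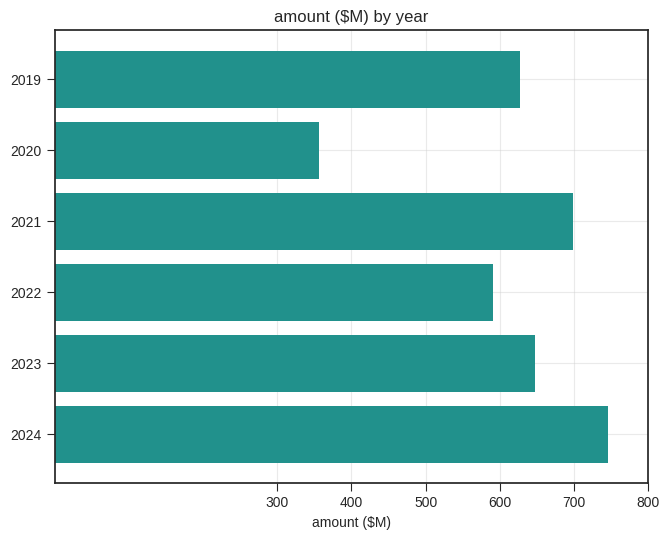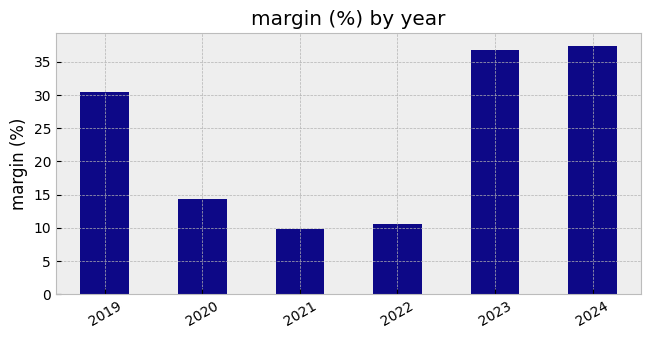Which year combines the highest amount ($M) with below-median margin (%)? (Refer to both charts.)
2021

Chart 2 median margin (%) ≈ 20; below-median years: 2020, 2021, 2022. Among those, 2021 has the highest amount ($M) (≈ 700).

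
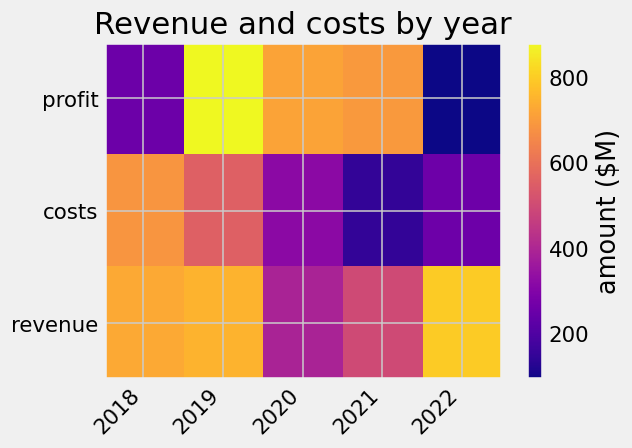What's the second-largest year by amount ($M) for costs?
2019

Top 3 for costs: 2018 ≈ 700, 2019 ≈ 600, 2020 ≈ 300.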